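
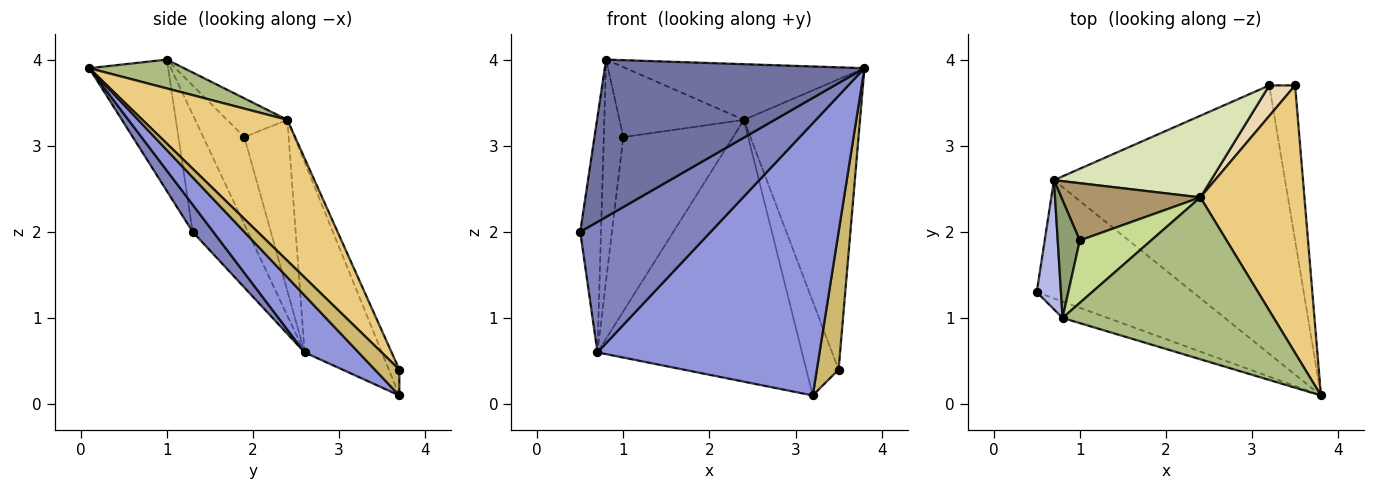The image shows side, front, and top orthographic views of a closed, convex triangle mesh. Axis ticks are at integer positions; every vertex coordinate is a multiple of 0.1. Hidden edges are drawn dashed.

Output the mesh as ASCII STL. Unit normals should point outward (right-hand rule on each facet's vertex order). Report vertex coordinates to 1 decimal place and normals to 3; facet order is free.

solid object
 facet normal -0.289 -0.952 -0.099
  outer loop
   vertex 0.8 1.0 4.0
   vertex 0.5 1.3 2.0
   vertex 3.8 0.1 3.9
  endloop
 endfacet
 facet normal 0.116 -0.736 -0.667
  outer loop
   vertex 0.7 2.6 0.6
   vertex 3.8 0.1 3.9
   vertex 0.5 1.3 2.0
  endloop
 endfacet
 facet normal 0.170 -0.702 -0.692
  outer loop
   vertex 0.7 2.6 0.6
   vertex 3.2 3.7 0.1
   vertex 3.8 0.1 3.9
  endloop
 endfacet
 facet normal -0.919 0.346 0.190
  outer loop
   vertex 0.7 2.6 0.6
   vertex 0.5 1.3 2.0
   vertex 0.8 1.0 4.0
  endloop
 endfacet
 facet normal -0.880 0.418 0.223
  outer loop
   vertex 0.7 2.6 0.6
   vertex 0.8 1.0 4.0
   vertex 1.0 1.9 3.1
  endloop
 endfacet
 facet normal 0.128 0.323 0.938
  outer loop
   vertex 2.4 2.4 3.3
   vertex 0.8 1.0 4.0
   vertex 3.8 0.1 3.9
  endloop
 endfacet
 facet normal -0.340 0.702 0.626
  outer loop
   vertex 2.4 2.4 3.3
   vertex 1.0 1.9 3.1
   vertex 0.8 1.0 4.0
  endloop
 endfacet
 facet normal -0.339 0.898 0.280
  outer loop
   vertex 2.4 2.4 3.3
   vertex 3.2 3.7 0.1
   vertex 0.7 2.6 0.6
  endloop
 endfacet
 facet normal -0.358 0.887 0.291
  outer loop
   vertex 2.4 2.4 3.3
   vertex 0.7 2.6 0.6
   vertex 1.0 1.9 3.1
  endloop
 endfacet
 facet normal 0.599 -0.532 -0.599
  outer loop
   vertex 3.5 3.7 0.4
   vertex 3.8 0.1 3.9
   vertex 3.2 3.7 0.1
  endloop
 endfacet
 facet normal 0.676 0.542 0.499
  outer loop
   vertex 3.5 3.7 0.4
   vertex 2.4 2.4 3.3
   vertex 3.8 0.1 3.9
  endloop
 endfacet
 facet normal -0.295 0.909 0.295
  outer loop
   vertex 3.5 3.7 0.4
   vertex 3.2 3.7 0.1
   vertex 2.4 2.4 3.3
  endloop
 endfacet
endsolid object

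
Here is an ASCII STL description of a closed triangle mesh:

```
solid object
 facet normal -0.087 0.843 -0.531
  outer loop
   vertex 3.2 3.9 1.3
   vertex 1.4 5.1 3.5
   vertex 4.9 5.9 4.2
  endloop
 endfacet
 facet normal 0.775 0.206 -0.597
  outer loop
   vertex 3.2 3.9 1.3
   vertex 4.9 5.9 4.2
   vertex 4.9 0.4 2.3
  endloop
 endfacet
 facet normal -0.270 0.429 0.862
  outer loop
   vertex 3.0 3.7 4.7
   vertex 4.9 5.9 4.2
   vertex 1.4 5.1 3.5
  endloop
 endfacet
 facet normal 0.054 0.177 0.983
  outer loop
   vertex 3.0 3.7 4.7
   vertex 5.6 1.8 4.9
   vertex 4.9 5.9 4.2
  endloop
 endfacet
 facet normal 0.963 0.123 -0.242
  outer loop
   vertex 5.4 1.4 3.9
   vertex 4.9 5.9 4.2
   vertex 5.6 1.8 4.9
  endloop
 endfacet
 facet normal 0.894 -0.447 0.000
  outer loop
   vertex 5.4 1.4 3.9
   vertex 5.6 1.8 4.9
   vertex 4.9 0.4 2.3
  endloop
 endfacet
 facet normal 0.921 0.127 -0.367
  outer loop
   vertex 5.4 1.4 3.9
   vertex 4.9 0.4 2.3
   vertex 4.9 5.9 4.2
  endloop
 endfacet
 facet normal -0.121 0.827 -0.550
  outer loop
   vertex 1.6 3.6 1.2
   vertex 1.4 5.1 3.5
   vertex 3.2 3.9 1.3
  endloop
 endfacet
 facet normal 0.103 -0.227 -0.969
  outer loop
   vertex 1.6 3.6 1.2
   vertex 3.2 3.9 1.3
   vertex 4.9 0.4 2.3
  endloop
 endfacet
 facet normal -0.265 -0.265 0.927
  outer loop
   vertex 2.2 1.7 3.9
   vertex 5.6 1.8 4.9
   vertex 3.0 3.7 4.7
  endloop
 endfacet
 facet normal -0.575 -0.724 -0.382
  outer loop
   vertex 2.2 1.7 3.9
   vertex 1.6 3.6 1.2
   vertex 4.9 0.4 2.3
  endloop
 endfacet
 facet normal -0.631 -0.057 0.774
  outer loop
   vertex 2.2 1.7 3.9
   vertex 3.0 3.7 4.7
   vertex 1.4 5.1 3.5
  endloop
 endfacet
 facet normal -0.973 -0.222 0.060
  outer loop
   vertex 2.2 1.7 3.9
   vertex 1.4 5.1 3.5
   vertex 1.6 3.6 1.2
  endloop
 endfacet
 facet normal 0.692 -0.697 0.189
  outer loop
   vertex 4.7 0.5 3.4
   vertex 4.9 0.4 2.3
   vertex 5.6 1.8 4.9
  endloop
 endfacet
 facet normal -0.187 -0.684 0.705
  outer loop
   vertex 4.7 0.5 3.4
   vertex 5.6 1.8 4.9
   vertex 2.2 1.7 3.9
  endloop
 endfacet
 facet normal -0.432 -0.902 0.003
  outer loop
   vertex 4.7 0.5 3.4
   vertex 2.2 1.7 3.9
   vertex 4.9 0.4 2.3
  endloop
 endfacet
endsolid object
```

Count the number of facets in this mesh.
16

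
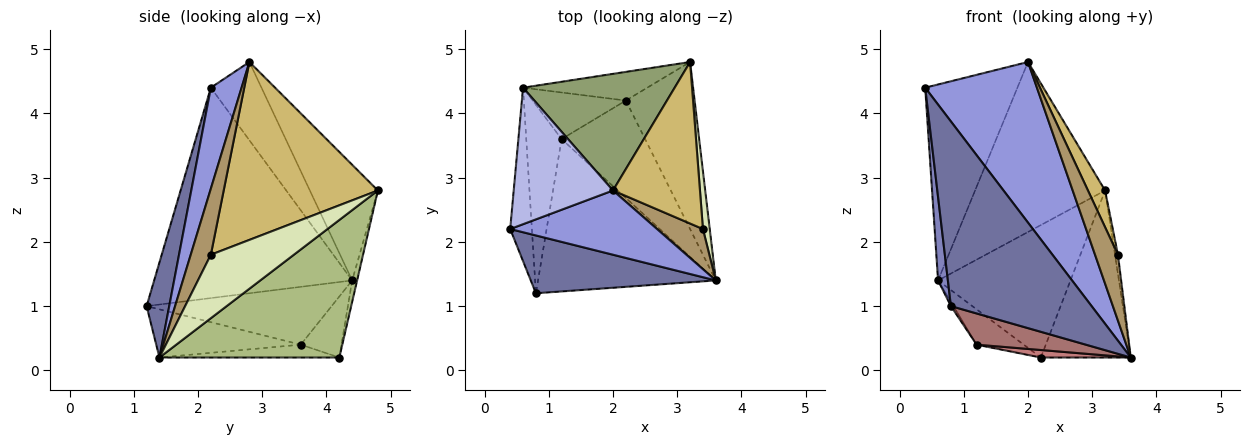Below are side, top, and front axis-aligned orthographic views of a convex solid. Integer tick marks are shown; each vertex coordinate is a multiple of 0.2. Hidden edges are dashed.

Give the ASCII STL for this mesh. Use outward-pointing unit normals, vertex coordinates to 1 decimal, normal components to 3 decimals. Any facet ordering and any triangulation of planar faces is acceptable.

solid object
 facet normal 0.152 -0.943 0.295
  outer loop
   vertex 0.8 1.2 1.0
   vertex 3.6 1.4 0.2
   vertex 0.4 2.2 4.4
  endloop
 endfacet
 facet normal -0.994 -0.049 -0.102
  outer loop
   vertex 0.6 4.4 1.4
   vertex 0.8 1.2 1.0
   vertex 0.4 2.2 4.4
  endloop
 endfacet
 facet normal 0.247 -0.900 0.360
  outer loop
   vertex 2.0 2.8 4.8
   vertex 0.4 2.2 4.4
   vertex 3.6 1.4 0.2
  endloop
 endfacet
 facet normal -0.411 0.748 0.521
  outer loop
   vertex 2.0 2.8 4.8
   vertex 0.6 4.4 1.4
   vertex 0.4 2.2 4.4
  endloop
 endfacet
 facet normal -0.396 0.757 0.519
  outer loop
   vertex 2.0 2.8 4.8
   vertex 3.2 4.8 2.8
   vertex 0.6 4.4 1.4
  endloop
 endfacet
 facet normal 0.816 0.408 -0.408
  outer loop
   vertex 2.2 4.2 0.2
   vertex 3.2 4.8 2.8
   vertex 3.6 1.4 0.2
  endloop
 endfacet
 facet normal -0.036 0.977 -0.211
  outer loop
   vertex 2.2 4.2 0.2
   vertex 0.6 4.4 1.4
   vertex 3.2 4.8 2.8
  endloop
 endfacet
 facet normal 0.994 0.035 0.106
  outer loop
   vertex 3.4 2.2 1.8
   vertex 3.6 1.4 0.2
   vertex 3.2 4.8 2.8
  endloop
 endfacet
 facet normal 0.600 -0.683 0.417
  outer loop
   vertex 3.4 2.2 1.8
   vertex 2.0 2.8 4.8
   vertex 3.6 1.4 0.2
  endloop
 endfacet
 facet normal 0.894 -0.099 0.437
  outer loop
   vertex 3.4 2.2 1.8
   vertex 3.2 4.8 2.8
   vertex 2.0 2.8 4.8
  endloop
 endfacet
 facet normal -0.853 0.012 -0.521
  outer loop
   vertex 1.2 3.6 0.4
   vertex 0.8 1.2 1.0
   vertex 0.6 4.4 1.4
  endloop
 endfacet
 facet normal -0.463 0.536 -0.706
  outer loop
   vertex 1.2 3.6 0.4
   vertex 0.6 4.4 1.4
   vertex 2.2 4.2 0.2
  endloop
 endfacet
 facet normal -0.257 -0.194 -0.947
  outer loop
   vertex 1.2 3.6 0.4
   vertex 3.6 1.4 0.2
   vertex 0.8 1.2 1.0
  endloop
 endfacet
 facet normal -0.152 -0.076 -0.986
  outer loop
   vertex 1.2 3.6 0.4
   vertex 2.2 4.2 0.2
   vertex 3.6 1.4 0.2
  endloop
 endfacet
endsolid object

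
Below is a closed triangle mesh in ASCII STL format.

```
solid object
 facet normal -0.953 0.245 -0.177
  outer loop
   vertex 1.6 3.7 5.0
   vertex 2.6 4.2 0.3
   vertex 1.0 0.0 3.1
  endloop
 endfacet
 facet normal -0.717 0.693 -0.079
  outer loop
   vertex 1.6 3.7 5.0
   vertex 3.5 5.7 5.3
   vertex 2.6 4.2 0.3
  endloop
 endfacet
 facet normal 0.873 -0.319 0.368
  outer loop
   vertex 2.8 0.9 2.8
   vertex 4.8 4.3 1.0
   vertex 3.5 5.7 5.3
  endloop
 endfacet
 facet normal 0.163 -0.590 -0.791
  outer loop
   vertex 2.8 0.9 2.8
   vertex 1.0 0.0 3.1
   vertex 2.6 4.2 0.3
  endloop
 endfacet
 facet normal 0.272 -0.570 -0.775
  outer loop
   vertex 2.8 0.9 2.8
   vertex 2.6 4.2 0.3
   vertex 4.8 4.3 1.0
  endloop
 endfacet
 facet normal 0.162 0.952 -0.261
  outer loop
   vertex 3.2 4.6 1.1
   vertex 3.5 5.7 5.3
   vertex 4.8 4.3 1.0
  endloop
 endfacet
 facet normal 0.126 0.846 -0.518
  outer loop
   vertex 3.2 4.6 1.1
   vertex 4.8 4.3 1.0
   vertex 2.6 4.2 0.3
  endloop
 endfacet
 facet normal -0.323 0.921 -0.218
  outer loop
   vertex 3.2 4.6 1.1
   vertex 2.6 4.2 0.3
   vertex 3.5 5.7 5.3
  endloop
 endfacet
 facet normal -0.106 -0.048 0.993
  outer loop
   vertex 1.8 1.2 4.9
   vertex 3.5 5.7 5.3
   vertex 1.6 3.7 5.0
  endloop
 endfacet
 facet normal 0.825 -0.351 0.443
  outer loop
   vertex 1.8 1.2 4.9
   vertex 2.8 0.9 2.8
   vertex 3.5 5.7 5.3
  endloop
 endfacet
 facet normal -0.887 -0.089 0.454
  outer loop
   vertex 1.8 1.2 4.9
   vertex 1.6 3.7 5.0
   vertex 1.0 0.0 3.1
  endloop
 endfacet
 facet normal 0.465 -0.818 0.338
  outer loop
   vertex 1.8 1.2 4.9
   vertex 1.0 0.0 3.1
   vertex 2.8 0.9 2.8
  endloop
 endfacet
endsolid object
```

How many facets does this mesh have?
12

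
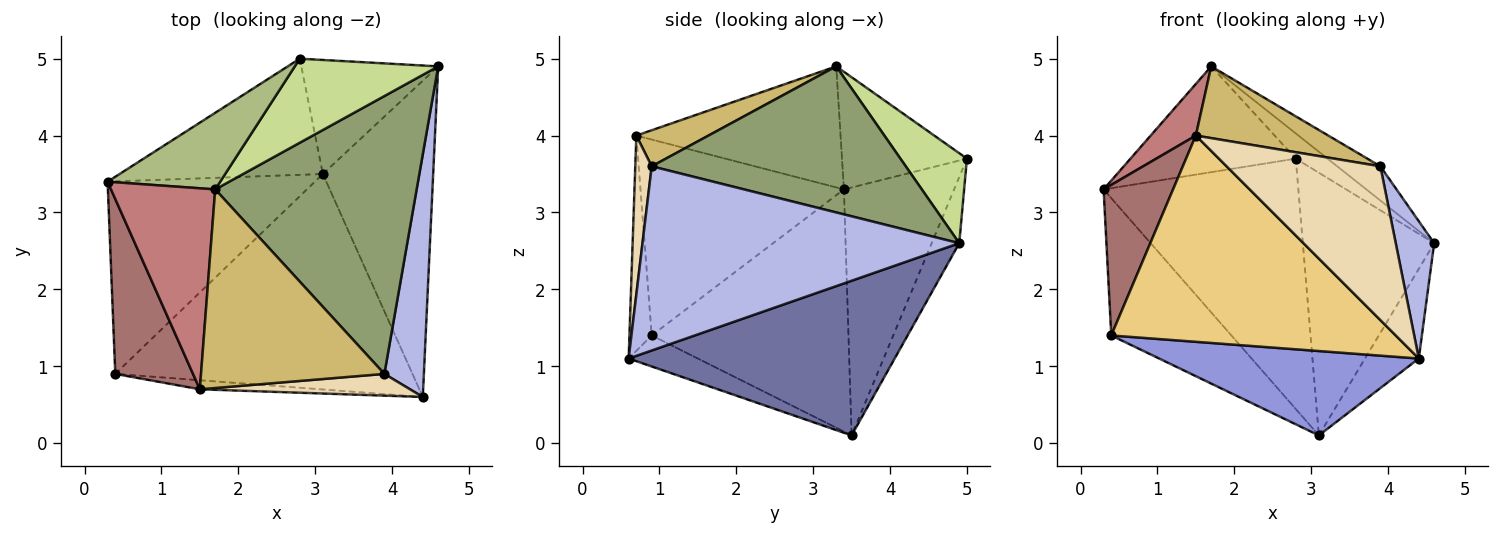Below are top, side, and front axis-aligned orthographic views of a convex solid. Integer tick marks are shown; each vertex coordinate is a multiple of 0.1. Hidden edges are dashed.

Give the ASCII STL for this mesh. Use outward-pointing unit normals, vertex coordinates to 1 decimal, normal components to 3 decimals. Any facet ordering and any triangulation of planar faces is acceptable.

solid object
 facet normal 0.803 0.163 -0.573
  outer loop
   vertex 3.1 3.5 0.1
   vertex 4.6 4.9 2.6
   vertex 4.4 0.6 1.1
  endloop
 endfacet
 facet normal -0.689 0.421 -0.590
  outer loop
   vertex 0.4 0.9 1.4
   vertex 0.3 3.4 3.3
   vertex 3.1 3.5 0.1
  endloop
 endfacet
 facet normal -0.097 -0.363 -0.927
  outer loop
   vertex 0.4 0.9 1.4
   vertex 3.1 3.5 0.1
   vertex 4.4 0.6 1.1
  endloop
 endfacet
 facet normal 0.971 -0.118 0.208
  outer loop
   vertex 3.9 0.9 3.6
   vertex 4.4 0.6 1.1
   vertex 4.6 4.9 2.6
  endloop
 endfacet
 facet normal 0.584 0.099 0.806
  outer loop
   vertex 1.7 3.3 4.9
   vertex 3.9 0.9 3.6
   vertex 4.6 4.9 2.6
  endloop
 endfacet
 facet normal -0.522 0.691 0.500
  outer loop
   vertex 2.8 5.0 3.7
   vertex 0.3 3.4 3.3
   vertex 1.7 3.3 4.9
  endloop
 endfacet
 facet normal 0.515 0.246 0.821
  outer loop
   vertex 2.8 5.0 3.7
   vertex 1.7 3.3 4.9
   vertex 4.6 4.9 2.6
  endloop
 endfacet
 facet normal -0.457 0.807 -0.374
  outer loop
   vertex 2.8 5.0 3.7
   vertex 3.1 3.5 0.1
   vertex 0.3 3.4 3.3
  endloop
 endfacet
 facet normal -0.189 0.901 -0.391
  outer loop
   vertex 2.8 5.0 3.7
   vertex 4.6 4.9 2.6
   vertex 3.1 3.5 0.1
  endloop
 endfacet
 facet normal 0.182 -0.334 0.925
  outer loop
   vertex 1.5 0.7 4.0
   vertex 3.9 0.9 3.6
   vertex 1.7 3.3 4.9
  endloop
 endfacet
 facet normal -0.078 -0.996 -0.044
  outer loop
   vertex 1.5 0.7 4.0
   vertex 0.4 0.9 1.4
   vertex 4.4 0.6 1.1
  endloop
 endfacet
 facet normal 0.105 -0.985 0.139
  outer loop
   vertex 1.5 0.7 4.0
   vertex 4.4 0.6 1.1
   vertex 3.9 0.9 3.6
  endloop
 endfacet
 facet normal -0.886 -0.303 0.352
  outer loop
   vertex 1.5 0.7 4.0
   vertex 0.3 3.4 3.3
   vertex 0.4 0.9 1.4
  endloop
 endfacet
 facet normal -0.747 -0.165 0.644
  outer loop
   vertex 1.5 0.7 4.0
   vertex 1.7 3.3 4.9
   vertex 0.3 3.4 3.3
  endloop
 endfacet
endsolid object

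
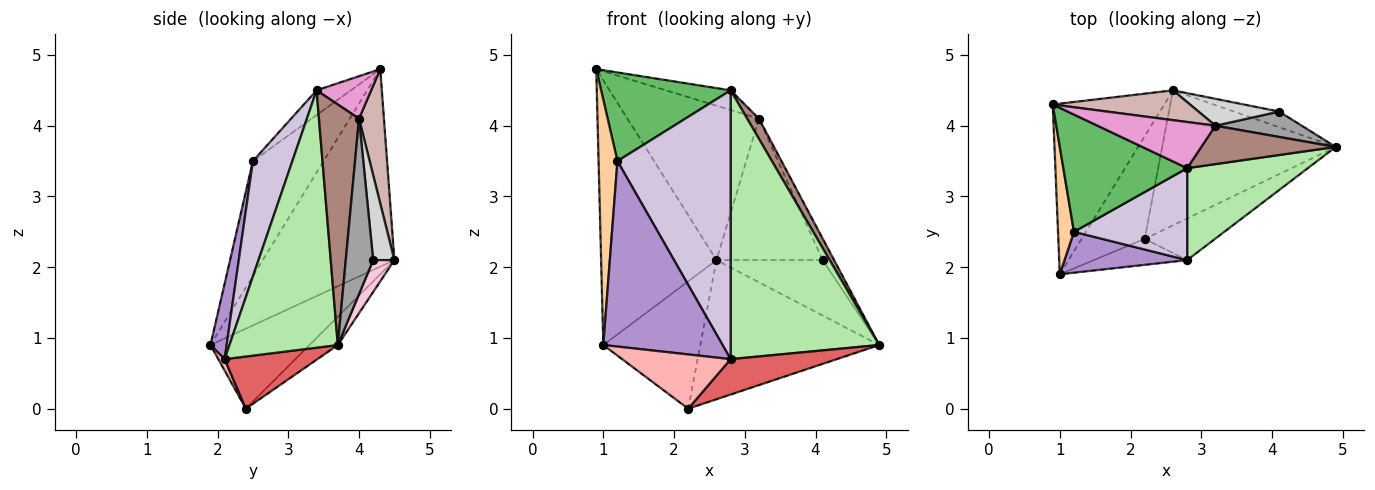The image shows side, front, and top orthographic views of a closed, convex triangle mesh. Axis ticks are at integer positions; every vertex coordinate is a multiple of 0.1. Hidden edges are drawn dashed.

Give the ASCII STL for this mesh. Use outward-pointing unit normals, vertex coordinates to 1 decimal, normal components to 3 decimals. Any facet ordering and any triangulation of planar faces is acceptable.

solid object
 facet normal -0.692 0.606 -0.391
  outer loop
   vertex 2.6 4.5 2.1
   vertex 1.0 1.9 0.9
   vertex 0.9 4.3 4.8
  endloop
 endfacet
 facet normal -0.113 0.713 -0.692
  outer loop
   vertex 2.2 2.4 0.0
   vertex 2.6 4.5 2.1
   vertex 4.9 3.7 0.9
  endloop
 endfacet
 facet normal -0.622 0.610 -0.491
  outer loop
   vertex 2.2 2.4 0.0
   vertex 1.0 1.9 0.9
   vertex 2.6 4.5 2.1
  endloop
 endfacet
 facet normal -0.958 -0.255 0.133
  outer loop
   vertex 1.2 2.5 3.5
   vertex 0.9 4.3 4.8
   vertex 1.0 1.9 0.9
  endloop
 endfacet
 facet normal -0.158 -0.595 0.788
  outer loop
   vertex 1.2 2.5 3.5
   vertex 2.8 3.4 4.5
   vertex 0.9 4.3 4.8
  endloop
 endfacet
 facet normal 0.568 -0.779 0.266
  outer loop
   vertex 2.8 2.1 0.7
   vertex 4.9 3.7 0.9
   vertex 2.8 3.4 4.5
  endloop
 endfacet
 facet normal 0.492 -0.563 -0.663
  outer loop
   vertex 2.8 2.1 0.7
   vertex 2.2 2.4 0.0
   vertex 4.9 3.7 0.9
  endloop
 endfacet
 facet normal 0.052 -0.901 -0.431
  outer loop
   vertex 2.8 2.1 0.7
   vertex 1.0 1.9 0.9
   vertex 2.2 2.4 0.0
  endloop
 endfacet
 facet normal 0.131 -0.968 0.213
  outer loop
   vertex 2.8 2.1 0.7
   vertex 1.2 2.5 3.5
   vertex 1.0 1.9 0.9
  endloop
 endfacet
 facet normal 0.313 -0.899 0.307
  outer loop
   vertex 2.8 2.1 0.7
   vertex 2.8 3.4 4.5
   vertex 1.2 2.5 3.5
  endloop
 endfacet
 facet normal 0.846 -0.249 0.472
  outer loop
   vertex 3.2 4.0 4.1
   vertex 2.8 3.4 4.5
   vertex 4.9 3.7 0.9
  endloop
 endfacet
 facet normal 0.183 0.965 0.187
  outer loop
   vertex 3.2 4.0 4.1
   vertex 2.6 4.5 2.1
   vertex 0.9 4.3 4.8
  endloop
 endfacet
 facet normal 0.314 0.373 0.873
  outer loop
   vertex 3.2 4.0 4.1
   vertex 0.9 4.3 4.8
   vertex 2.8 3.4 4.5
  endloop
 endfacet
 facet normal 0.189 0.945 -0.268
  outer loop
   vertex 4.1 4.2 2.1
   vertex 4.9 3.7 0.9
   vertex 2.6 4.5 2.1
  endloop
 endfacet
 facet normal 0.840 0.352 0.413
  outer loop
   vertex 4.1 4.2 2.1
   vertex 3.2 4.0 4.1
   vertex 4.9 3.7 0.9
  endloop
 endfacet
 facet normal 0.193 0.964 0.183
  outer loop
   vertex 4.1 4.2 2.1
   vertex 2.6 4.5 2.1
   vertex 3.2 4.0 4.1
  endloop
 endfacet
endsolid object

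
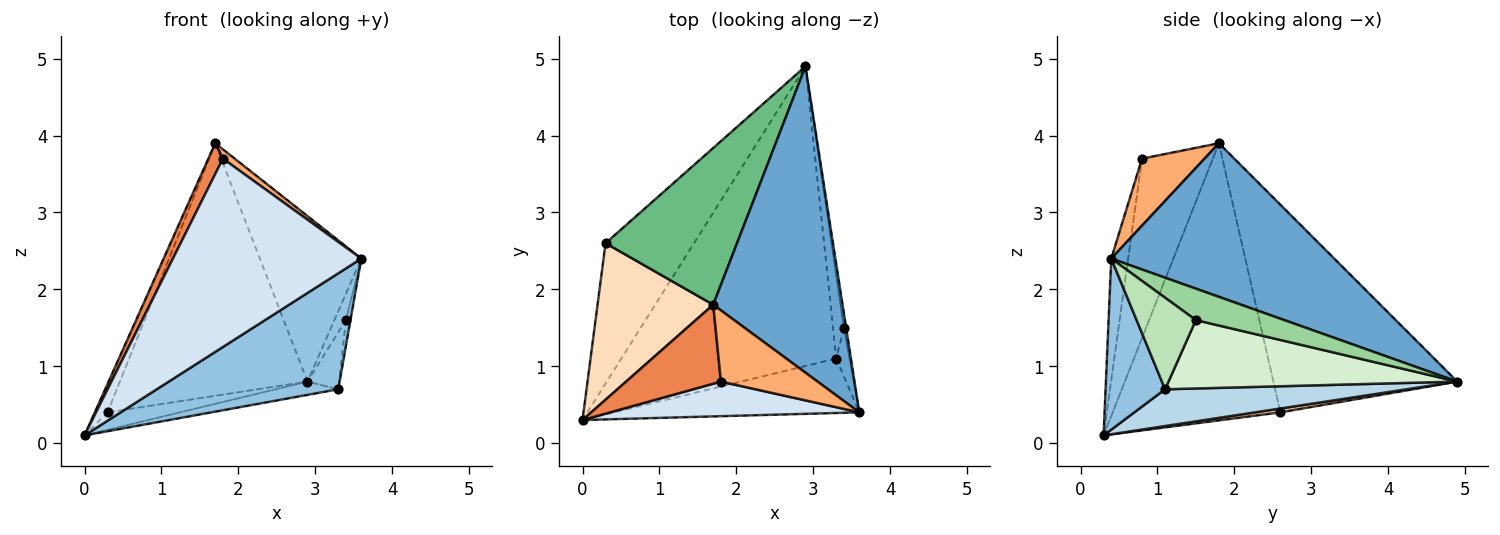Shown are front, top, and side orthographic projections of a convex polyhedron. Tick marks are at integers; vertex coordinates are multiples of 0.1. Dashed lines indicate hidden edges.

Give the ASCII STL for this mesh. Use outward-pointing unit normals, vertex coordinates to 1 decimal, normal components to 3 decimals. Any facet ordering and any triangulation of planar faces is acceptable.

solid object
 facet normal 0.722 0.329 0.608
  outer loop
   vertex 1.7 1.8 3.9
   vertex 3.6 0.4 2.4
   vertex 2.9 4.9 0.8
  endloop
 endfacet
 facet normal 0.284 -0.868 -0.408
  outer loop
   vertex 3.3 1.1 0.7
   vertex 3.6 0.4 2.4
   vertex 0.0 0.3 0.1
  endloop
 endfacet
 facet normal 0.168 0.044 -0.985
  outer loop
   vertex 3.3 1.1 0.7
   vertex 0.0 0.3 0.1
   vertex 2.9 4.9 0.8
  endloop
 endfacet
 facet normal -0.088 -0.980 0.180
  outer loop
   vertex 1.8 0.8 3.7
   vertex 0.0 0.3 0.1
   vertex 3.6 0.4 2.4
  endloop
 endfacet
 facet normal -0.870 -0.179 0.460
  outer loop
   vertex 1.8 0.8 3.7
   vertex 1.7 1.8 3.9
   vertex 0.0 0.3 0.1
  endloop
 endfacet
 facet normal 0.566 -0.107 0.817
  outer loop
   vertex 1.8 0.8 3.7
   vertex 3.6 0.4 2.4
   vertex 1.7 1.8 3.9
  endloop
 endfacet
 facet normal 0.043 0.124 -0.991
  outer loop
   vertex 0.3 2.6 0.4
   vertex 2.9 4.9 0.8
   vertex 0.0 0.3 0.1
  endloop
 endfacet
 facet normal -0.921 0.070 0.384
  outer loop
   vertex 0.3 2.6 0.4
   vertex 0.0 0.3 0.1
   vertex 1.7 1.8 3.9
  endloop
 endfacet
 facet normal -0.640 0.653 0.405
  outer loop
   vertex 0.3 2.6 0.4
   vertex 1.7 1.8 3.9
   vertex 2.9 4.9 0.8
  endloop
 endfacet
 facet normal 0.989 0.129 -0.070
  outer loop
   vertex 3.4 1.5 1.6
   vertex 2.9 4.9 0.8
   vertex 3.6 0.4 2.4
  endloop
 endfacet
 facet normal 0.987 0.075 -0.143
  outer loop
   vertex 3.4 1.5 1.6
   vertex 3.6 0.4 2.4
   vertex 3.3 1.1 0.7
  endloop
 endfacet
 facet normal 0.982 0.107 -0.157
  outer loop
   vertex 3.4 1.5 1.6
   vertex 3.3 1.1 0.7
   vertex 2.9 4.9 0.8
  endloop
 endfacet
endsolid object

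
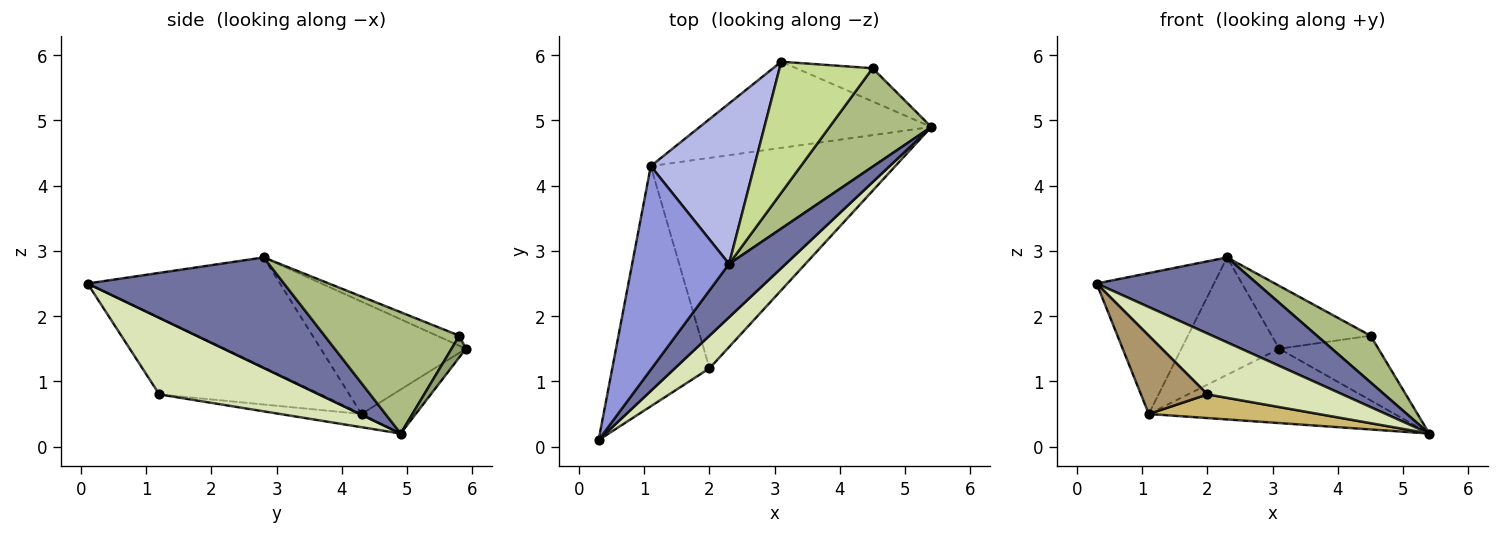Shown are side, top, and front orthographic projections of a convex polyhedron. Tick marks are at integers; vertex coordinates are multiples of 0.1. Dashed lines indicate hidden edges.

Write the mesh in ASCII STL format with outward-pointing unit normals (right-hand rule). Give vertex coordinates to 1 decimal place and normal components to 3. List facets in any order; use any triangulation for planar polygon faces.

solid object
 facet normal 0.720 -0.588 0.369
  outer loop
   vertex 2.3 2.8 2.9
   vertex 0.3 0.1 2.5
   vertex 5.4 4.9 0.2
  endloop
 endfacet
 facet normal -0.143 0.647 -0.749
  outer loop
   vertex 1.1 4.3 0.5
   vertex 3.1 5.9 1.5
   vertex 5.4 4.9 0.2
  endloop
 endfacet
 facet normal -0.682 0.416 0.601
  outer loop
   vertex 1.1 4.3 0.5
   vertex 0.3 0.1 2.5
   vertex 2.3 2.8 2.9
  endloop
 endfacet
 facet normal -0.659 0.444 0.607
  outer loop
   vertex 1.1 4.3 0.5
   vertex 2.3 2.8 2.9
   vertex 3.1 5.9 1.5
  endloop
 endfacet
 facet normal 0.128 0.882 -0.453
  outer loop
   vertex 4.5 5.8 1.7
   vertex 5.4 4.9 0.2
   vertex 3.1 5.9 1.5
  endloop
 endfacet
 facet normal 0.733 -0.292 0.615
  outer loop
   vertex 4.5 5.8 1.7
   vertex 2.3 2.8 2.9
   vertex 5.4 4.9 0.2
  endloop
 endfacet
 facet normal -0.097 0.430 0.897
  outer loop
   vertex 4.5 5.8 1.7
   vertex 3.1 5.9 1.5
   vertex 2.3 2.8 2.9
  endloop
 endfacet
 facet normal 0.722 -0.610 0.327
  outer loop
   vertex 2.0 1.2 0.8
   vertex 5.4 4.9 0.2
   vertex 0.3 0.1 2.5
  endloop
 endfacet
 facet normal -0.600 -0.248 -0.761
  outer loop
   vertex 2.0 1.2 0.8
   vertex 0.3 0.1 2.5
   vertex 1.1 4.3 0.5
  endloop
 endfacet
 facet normal -0.054 -0.112 -0.992
  outer loop
   vertex 2.0 1.2 0.8
   vertex 1.1 4.3 0.5
   vertex 5.4 4.9 0.2
  endloop
 endfacet
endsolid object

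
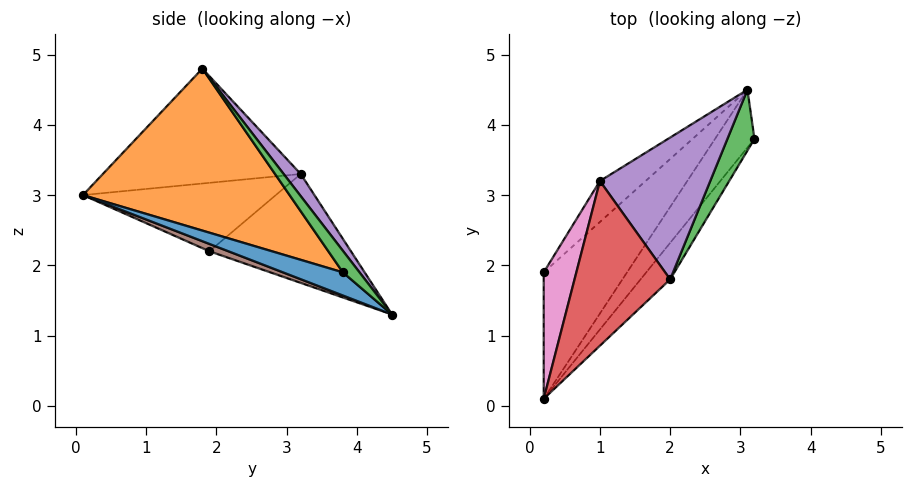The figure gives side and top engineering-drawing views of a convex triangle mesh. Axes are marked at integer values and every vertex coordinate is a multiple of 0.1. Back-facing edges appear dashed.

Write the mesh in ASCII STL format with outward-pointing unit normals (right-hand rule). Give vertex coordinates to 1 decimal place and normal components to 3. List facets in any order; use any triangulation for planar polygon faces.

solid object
 facet normal 0.421 -0.555 -0.717
  outer loop
   vertex 3.1 4.5 1.3
   vertex 3.2 3.8 1.9
   vertex 0.2 0.1 3.0
  endloop
 endfacet
 facet normal 0.749 -0.648 -0.137
  outer loop
   vertex 2.0 1.8 4.8
   vertex 0.2 0.1 3.0
   vertex 3.2 3.8 1.9
  endloop
 endfacet
 facet normal 0.497 0.605 0.623
  outer loop
   vertex 2.0 1.8 4.8
   vertex 3.2 3.8 1.9
   vertex 3.1 4.5 1.3
  endloop
 endfacet
 facet normal -0.762 0.135 0.634
  outer loop
   vertex 1.0 3.2 3.3
   vertex 0.2 0.1 3.0
   vertex 2.0 1.8 4.8
  endloop
 endfacet
 facet normal 0.126 0.766 0.631
  outer loop
   vertex 1.0 3.2 3.3
   vertex 2.0 1.8 4.8
   vertex 3.1 4.5 1.3
  endloop
 endfacet
 facet normal 0.080 -0.405 -0.911
  outer loop
   vertex 0.2 1.9 2.2
   vertex 3.1 4.5 1.3
   vertex 0.2 0.1 3.0
  endloop
 endfacet
 facet normal -0.887 0.188 0.423
  outer loop
   vertex 0.2 1.9 2.2
   vertex 0.2 0.1 3.0
   vertex 1.0 3.2 3.3
  endloop
 endfacet
 facet normal -0.687 0.667 -0.288
  outer loop
   vertex 0.2 1.9 2.2
   vertex 1.0 3.2 3.3
   vertex 3.1 4.5 1.3
  endloop
 endfacet
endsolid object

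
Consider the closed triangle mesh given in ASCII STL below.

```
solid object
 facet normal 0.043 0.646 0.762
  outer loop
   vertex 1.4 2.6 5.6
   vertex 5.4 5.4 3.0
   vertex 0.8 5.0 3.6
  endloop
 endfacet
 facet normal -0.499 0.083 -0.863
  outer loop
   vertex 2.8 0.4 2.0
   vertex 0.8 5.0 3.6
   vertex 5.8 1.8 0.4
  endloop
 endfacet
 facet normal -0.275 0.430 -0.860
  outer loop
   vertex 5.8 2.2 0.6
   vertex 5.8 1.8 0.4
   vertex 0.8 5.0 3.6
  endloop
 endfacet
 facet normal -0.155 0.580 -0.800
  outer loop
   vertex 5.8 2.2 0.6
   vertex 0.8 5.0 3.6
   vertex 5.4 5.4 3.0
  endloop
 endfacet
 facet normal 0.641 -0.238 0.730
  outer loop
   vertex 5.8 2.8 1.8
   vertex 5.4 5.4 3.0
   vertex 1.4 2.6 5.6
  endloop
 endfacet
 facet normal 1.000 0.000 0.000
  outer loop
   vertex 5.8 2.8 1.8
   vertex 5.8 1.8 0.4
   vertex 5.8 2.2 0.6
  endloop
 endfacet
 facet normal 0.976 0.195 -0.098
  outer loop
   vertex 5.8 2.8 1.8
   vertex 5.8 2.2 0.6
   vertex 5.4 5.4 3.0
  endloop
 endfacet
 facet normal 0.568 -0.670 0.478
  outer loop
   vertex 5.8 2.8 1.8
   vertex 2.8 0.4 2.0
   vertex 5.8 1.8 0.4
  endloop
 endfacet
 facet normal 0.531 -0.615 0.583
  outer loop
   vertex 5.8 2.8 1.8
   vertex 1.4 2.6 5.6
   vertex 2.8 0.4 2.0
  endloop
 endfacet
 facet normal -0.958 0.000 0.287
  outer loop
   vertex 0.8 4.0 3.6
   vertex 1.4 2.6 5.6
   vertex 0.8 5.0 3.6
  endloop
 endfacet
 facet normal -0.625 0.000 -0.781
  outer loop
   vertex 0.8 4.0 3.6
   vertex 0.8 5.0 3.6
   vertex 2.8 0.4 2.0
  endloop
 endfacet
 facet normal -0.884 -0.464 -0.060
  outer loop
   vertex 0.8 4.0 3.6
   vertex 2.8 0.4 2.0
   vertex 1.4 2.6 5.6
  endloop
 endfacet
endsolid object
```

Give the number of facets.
12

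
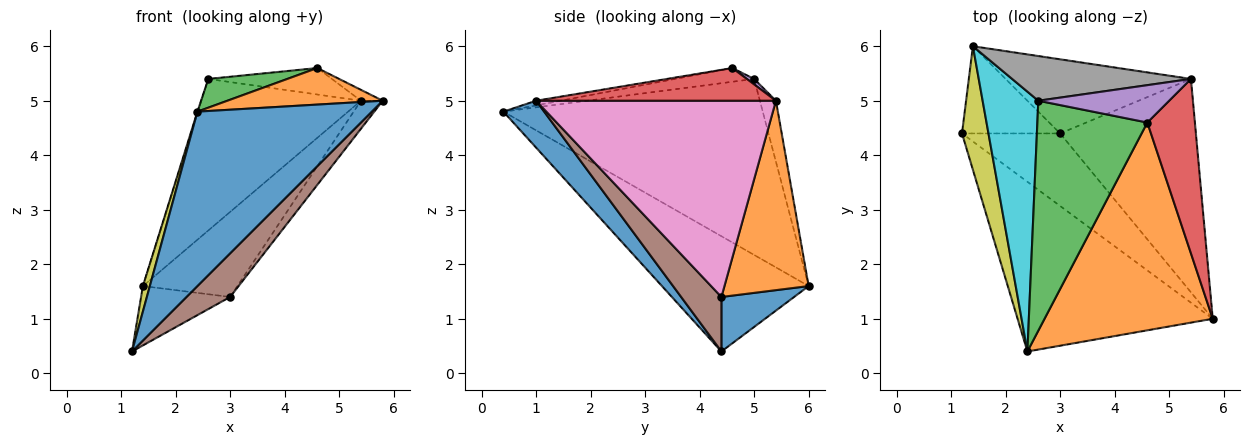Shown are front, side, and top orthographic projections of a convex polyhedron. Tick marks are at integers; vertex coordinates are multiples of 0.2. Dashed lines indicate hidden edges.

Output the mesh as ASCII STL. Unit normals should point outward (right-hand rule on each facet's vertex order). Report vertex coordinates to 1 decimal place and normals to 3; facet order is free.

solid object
 facet normal 0.165 -0.707 -0.688
  outer loop
   vertex 2.4 0.4 4.8
   vertex 1.2 4.4 0.4
   vertex 5.8 1.0 5.0
  endloop
 endfacet
 facet normal -0.027 -0.173 0.985
  outer loop
   vertex 4.6 4.6 5.6
   vertex 2.4 0.4 4.8
   vertex 5.8 1.0 5.0
  endloop
 endfacet
 facet normal -0.123 -0.123 0.985
  outer loop
   vertex 2.6 5.0 5.4
   vertex 2.4 0.4 4.8
   vertex 4.6 4.6 5.6
  endloop
 endfacet
 facet normal 0.566 0.051 0.823
  outer loop
   vertex 5.4 5.4 5.0
   vertex 4.6 4.6 5.6
   vertex 5.8 1.0 5.0
  endloop
 endfacet
 facet normal 0.034 0.578 0.816
  outer loop
   vertex 5.4 5.4 5.0
   vertex 2.6 5.0 5.4
   vertex 4.6 4.6 5.6
  endloop
 endfacet
 facet normal 0.430 -0.465 -0.774
  outer loop
   vertex 3.0 4.4 1.4
   vertex 5.8 1.0 5.0
   vertex 1.2 4.4 0.4
  endloop
 endfacet
 facet normal 0.820 0.075 -0.567
  outer loop
   vertex 3.0 4.4 1.4
   vertex 5.4 5.4 5.0
   vertex 5.8 1.0 5.0
  endloop
 endfacet
 facet normal -0.096 0.955 0.282
  outer loop
   vertex 1.4 6.0 1.6
   vertex 2.6 5.0 5.4
   vertex 5.4 5.4 5.0
  endloop
 endfacet
 facet normal -0.974 -0.046 0.224
  outer loop
   vertex 1.4 6.0 1.6
   vertex 1.2 4.4 0.4
   vertex 2.4 0.4 4.8
  endloop
 endfacet
 facet normal -0.953 0.002 0.302
  outer loop
   vertex 1.4 6.0 1.6
   vertex 2.4 0.4 4.8
   vertex 2.6 5.0 5.4
  endloop
 endfacet
 facet normal 0.417 0.511 -0.751
  outer loop
   vertex 1.4 6.0 1.6
   vertex 3.0 4.4 1.4
   vertex 1.2 4.4 0.4
  endloop
 endfacet
 facet normal 0.558 0.626 -0.546
  outer loop
   vertex 1.4 6.0 1.6
   vertex 5.4 5.4 5.0
   vertex 3.0 4.4 1.4
  endloop
 endfacet
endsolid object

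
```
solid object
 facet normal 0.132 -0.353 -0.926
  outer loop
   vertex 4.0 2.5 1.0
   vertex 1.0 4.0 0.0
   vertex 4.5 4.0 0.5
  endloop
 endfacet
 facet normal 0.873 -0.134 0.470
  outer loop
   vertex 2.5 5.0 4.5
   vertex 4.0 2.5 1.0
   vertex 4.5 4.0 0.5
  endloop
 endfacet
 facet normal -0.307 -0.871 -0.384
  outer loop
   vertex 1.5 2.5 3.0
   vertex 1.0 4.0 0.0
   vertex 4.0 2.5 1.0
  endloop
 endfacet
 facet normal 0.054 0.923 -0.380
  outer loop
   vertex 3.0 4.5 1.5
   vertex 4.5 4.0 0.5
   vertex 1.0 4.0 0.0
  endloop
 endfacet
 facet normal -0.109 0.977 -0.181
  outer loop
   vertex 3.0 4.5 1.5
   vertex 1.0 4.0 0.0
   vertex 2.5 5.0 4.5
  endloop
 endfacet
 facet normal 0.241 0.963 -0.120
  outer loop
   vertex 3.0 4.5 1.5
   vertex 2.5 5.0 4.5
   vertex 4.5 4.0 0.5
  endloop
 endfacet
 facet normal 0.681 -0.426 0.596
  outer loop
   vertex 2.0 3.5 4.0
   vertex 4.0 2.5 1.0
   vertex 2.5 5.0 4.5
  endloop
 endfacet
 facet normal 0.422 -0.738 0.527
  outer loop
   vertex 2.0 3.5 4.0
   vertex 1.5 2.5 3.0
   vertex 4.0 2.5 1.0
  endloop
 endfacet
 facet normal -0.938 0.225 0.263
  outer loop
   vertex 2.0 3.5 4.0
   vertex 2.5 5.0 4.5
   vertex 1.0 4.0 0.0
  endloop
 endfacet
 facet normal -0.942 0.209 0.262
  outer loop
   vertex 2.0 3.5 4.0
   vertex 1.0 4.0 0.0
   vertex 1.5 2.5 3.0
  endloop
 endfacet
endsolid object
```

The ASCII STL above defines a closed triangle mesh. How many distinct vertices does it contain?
7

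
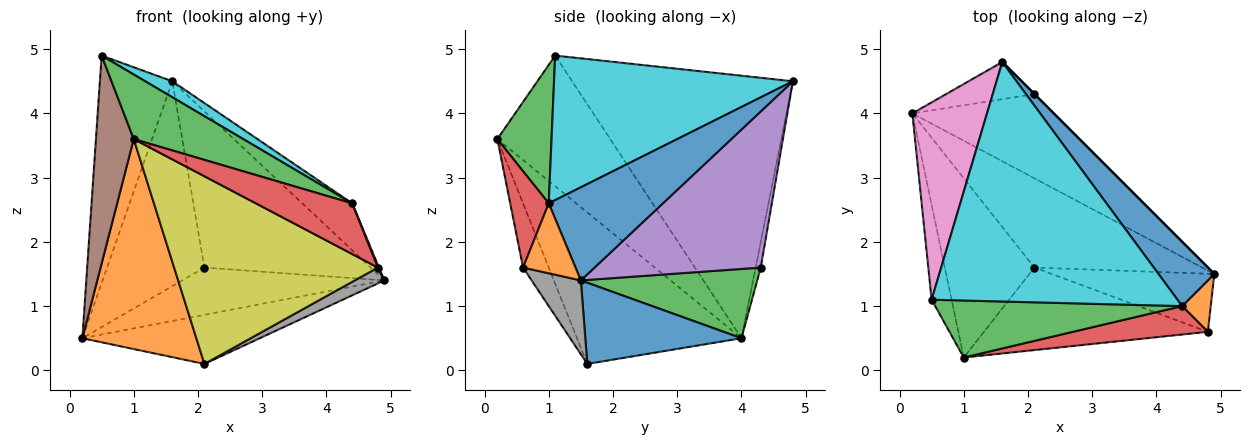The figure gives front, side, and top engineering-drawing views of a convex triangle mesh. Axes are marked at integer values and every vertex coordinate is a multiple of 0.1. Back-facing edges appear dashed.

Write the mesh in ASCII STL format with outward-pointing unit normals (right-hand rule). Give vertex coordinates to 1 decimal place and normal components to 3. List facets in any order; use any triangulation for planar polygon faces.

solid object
 facet normal 0.390 0.444 -0.807
  outer loop
   vertex 2.1 1.6 0.1
   vertex 0.2 4.0 0.5
   vertex 4.9 1.5 1.4
  endloop
 endfacet
 facet normal -0.739 -0.512 -0.437
  outer loop
   vertex 2.1 1.6 0.1
   vertex 1.0 0.2 3.6
   vertex 0.2 4.0 0.5
  endloop
 endfacet
 facet normal 0.393 0.450 -0.802
  outer loop
   vertex 2.1 4.3 1.6
   vertex 4.9 1.5 1.4
   vertex 0.2 4.0 0.5
  endloop
 endfacet
 facet normal -0.052 0.983 -0.178
  outer loop
   vertex 2.1 4.3 1.6
   vertex 0.2 4.0 0.5
   vertex 1.6 4.8 4.5
  endloop
 endfacet
 facet normal 0.707 0.707 0.000
  outer loop
   vertex 2.1 4.3 1.6
   vertex 1.6 4.8 4.5
   vertex 4.9 1.5 1.4
  endloop
 endfacet
 facet normal -0.938 -0.314 -0.143
  outer loop
   vertex 0.5 1.1 4.9
   vertex 0.2 4.0 0.5
   vertex 1.0 0.2 3.6
  endloop
 endfacet
 facet normal -0.917 0.301 0.261
  outer loop
   vertex 0.5 1.1 4.9
   vertex 1.6 4.8 4.5
   vertex 0.2 4.0 0.5
  endloop
 endfacet
 facet normal 0.402 -0.241 -0.884
  outer loop
   vertex 4.8 0.6 1.6
   vertex 2.1 1.6 0.1
   vertex 4.9 1.5 1.4
  endloop
 endfacet
 facet normal -0.115 -0.909 -0.400
  outer loop
   vertex 4.8 0.6 1.6
   vertex 1.0 0.2 3.6
   vertex 2.1 1.6 0.1
  endloop
 endfacet
 facet normal 0.506 -0.057 0.861
  outer loop
   vertex 4.4 1.0 2.6
   vertex 1.6 4.8 4.5
   vertex 0.5 1.1 4.9
  endloop
 endfacet
 facet normal 0.803 0.351 0.481
  outer loop
   vertex 4.4 1.0 2.6
   vertex 4.9 1.5 1.4
   vertex 1.6 4.8 4.5
  endloop
 endfacet
 facet normal 0.926 -0.019 0.378
  outer loop
   vertex 4.4 1.0 2.6
   vertex 4.8 0.6 1.6
   vertex 4.9 1.5 1.4
  endloop
 endfacet
 facet normal 0.348 -0.703 0.620
  outer loop
   vertex 4.4 1.0 2.6
   vertex 0.5 1.1 4.9
   vertex 1.0 0.2 3.6
  endloop
 endfacet
 facet normal 0.330 -0.824 0.461
  outer loop
   vertex 4.4 1.0 2.6
   vertex 1.0 0.2 3.6
   vertex 4.8 0.6 1.6
  endloop
 endfacet
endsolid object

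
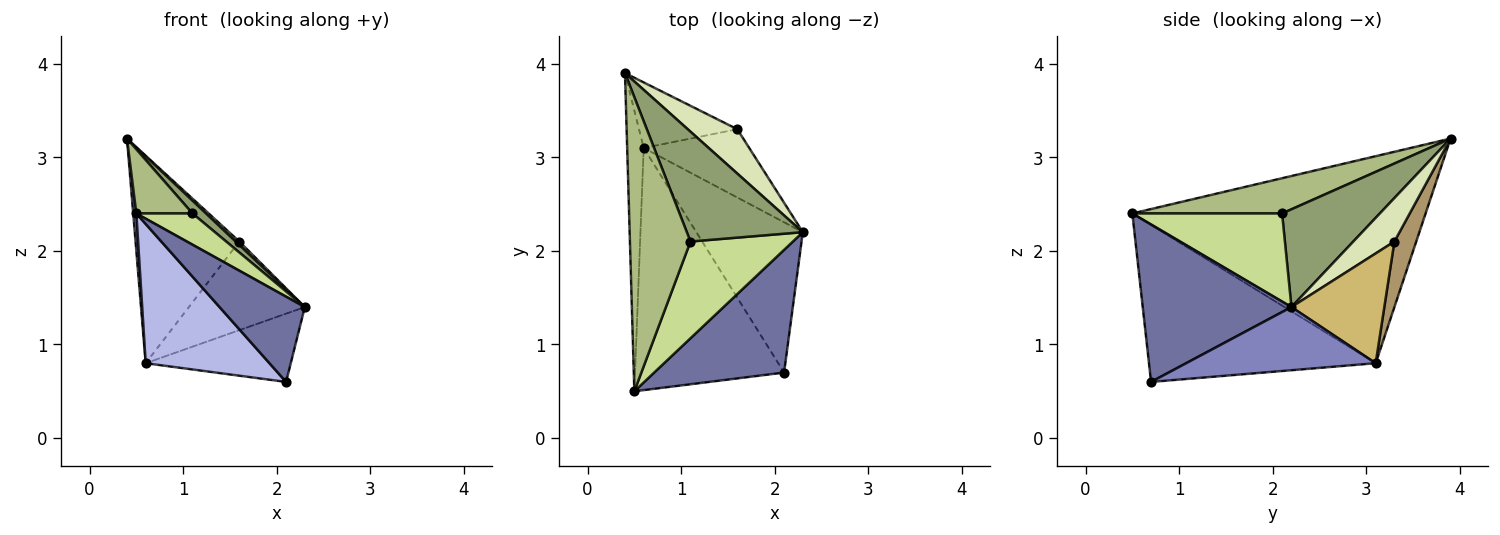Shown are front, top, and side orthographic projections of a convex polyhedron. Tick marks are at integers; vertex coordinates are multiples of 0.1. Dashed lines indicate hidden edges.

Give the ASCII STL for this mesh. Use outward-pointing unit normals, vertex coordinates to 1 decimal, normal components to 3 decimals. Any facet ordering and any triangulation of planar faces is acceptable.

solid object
 facet normal 0.705 -0.404 0.582
  outer loop
   vertex 2.1 0.7 0.6
   vertex 2.3 2.2 1.4
   vertex 0.5 0.5 2.4
  endloop
 endfacet
 facet normal 0.475 0.364 -0.801
  outer loop
   vertex 0.6 3.1 0.8
   vertex 2.3 2.2 1.4
   vertex 2.1 0.7 0.6
  endloop
 endfacet
 facet normal -0.997 -0.011 -0.080
  outer loop
   vertex 0.6 3.1 0.8
   vertex 0.5 0.5 2.4
   vertex 0.4 3.9 3.2
  endloop
 endfacet
 facet normal -0.674 -0.368 -0.640
  outer loop
   vertex 0.6 3.1 0.8
   vertex 2.1 0.7 0.6
   vertex 0.5 0.5 2.4
  endloop
 endfacet
 facet normal 0.642 -0.089 0.762
  outer loop
   vertex 1.1 2.1 2.4
   vertex 2.3 2.2 1.4
   vertex 0.4 3.9 3.2
  endloop
 endfacet
 facet normal 0.494 -0.185 0.849
  outer loop
   vertex 1.1 2.1 2.4
   vertex 0.4 3.9 3.2
   vertex 0.5 0.5 2.4
  endloop
 endfacet
 facet normal 0.633 -0.238 0.736
  outer loop
   vertex 1.1 2.1 2.4
   vertex 0.5 0.5 2.4
   vertex 2.3 2.2 1.4
  endloop
 endfacet
 facet normal 0.659 -0.058 0.750
  outer loop
   vertex 1.6 3.3 2.1
   vertex 0.4 3.9 3.2
   vertex 2.3 2.2 1.4
  endloop
 endfacet
 facet normal 0.197 0.935 -0.295
  outer loop
   vertex 1.6 3.3 2.1
   vertex 0.6 3.1 0.8
   vertex 0.4 3.9 3.2
  endloop
 endfacet
 facet normal 0.536 0.669 -0.515
  outer loop
   vertex 1.6 3.3 2.1
   vertex 2.3 2.2 1.4
   vertex 0.6 3.1 0.8
  endloop
 endfacet
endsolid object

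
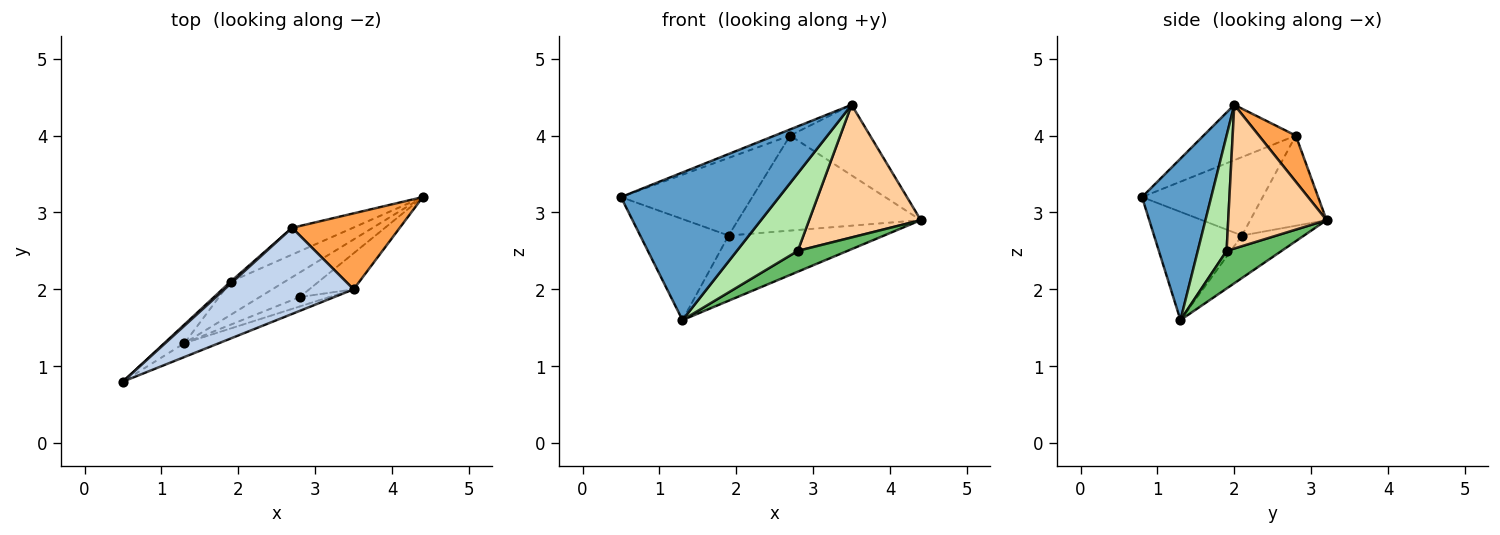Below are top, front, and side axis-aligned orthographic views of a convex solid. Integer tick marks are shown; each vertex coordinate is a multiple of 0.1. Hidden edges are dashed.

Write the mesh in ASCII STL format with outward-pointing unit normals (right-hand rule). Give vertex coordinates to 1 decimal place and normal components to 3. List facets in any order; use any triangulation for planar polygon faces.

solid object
 facet normal 0.399 -0.913 -0.086
  outer loop
   vertex 1.3 1.3 1.6
   vertex 3.5 2.0 4.4
   vertex 0.5 0.8 3.2
  endloop
 endfacet
 facet normal -0.393 0.066 0.917
  outer loop
   vertex 2.7 2.8 4.0
   vertex 0.5 0.8 3.2
   vertex 3.5 2.0 4.4
  endloop
 endfacet
 facet normal 0.300 0.649 0.699
  outer loop
   vertex 2.7 2.8 4.0
   vertex 3.5 2.0 4.4
   vertex 4.4 3.2 2.9
  endloop
 endfacet
 facet normal 0.647 -0.735 -0.200
  outer loop
   vertex 2.8 1.9 2.5
   vertex 4.4 3.2 2.9
   vertex 3.5 2.0 4.4
  endloop
 endfacet
 facet normal 0.582 -0.526 -0.620
  outer loop
   vertex 2.8 1.9 2.5
   vertex 1.3 1.3 1.6
   vertex 4.4 3.2 2.9
  endloop
 endfacet
 facet normal 0.425 -0.899 -0.109
  outer loop
   vertex 2.8 1.9 2.5
   vertex 3.5 2.0 4.4
   vertex 1.3 1.3 1.6
  endloop
 endfacet
 facet normal -0.335 0.839 -0.428
  outer loop
   vertex 1.9 2.1 2.7
   vertex 4.4 3.2 2.9
   vertex 1.3 1.3 1.6
  endloop
 endfacet
 facet normal -0.373 0.893 -0.251
  outer loop
   vertex 1.9 2.1 2.7
   vertex 2.7 2.8 4.0
   vertex 4.4 3.2 2.9
  endloop
 endfacet
 facet normal -0.699 0.703 -0.130
  outer loop
   vertex 1.9 2.1 2.7
   vertex 1.3 1.3 1.6
   vertex 0.5 0.8 3.2
  endloop
 endfacet
 facet normal -0.676 0.736 0.020
  outer loop
   vertex 1.9 2.1 2.7
   vertex 0.5 0.8 3.2
   vertex 2.7 2.8 4.0
  endloop
 endfacet
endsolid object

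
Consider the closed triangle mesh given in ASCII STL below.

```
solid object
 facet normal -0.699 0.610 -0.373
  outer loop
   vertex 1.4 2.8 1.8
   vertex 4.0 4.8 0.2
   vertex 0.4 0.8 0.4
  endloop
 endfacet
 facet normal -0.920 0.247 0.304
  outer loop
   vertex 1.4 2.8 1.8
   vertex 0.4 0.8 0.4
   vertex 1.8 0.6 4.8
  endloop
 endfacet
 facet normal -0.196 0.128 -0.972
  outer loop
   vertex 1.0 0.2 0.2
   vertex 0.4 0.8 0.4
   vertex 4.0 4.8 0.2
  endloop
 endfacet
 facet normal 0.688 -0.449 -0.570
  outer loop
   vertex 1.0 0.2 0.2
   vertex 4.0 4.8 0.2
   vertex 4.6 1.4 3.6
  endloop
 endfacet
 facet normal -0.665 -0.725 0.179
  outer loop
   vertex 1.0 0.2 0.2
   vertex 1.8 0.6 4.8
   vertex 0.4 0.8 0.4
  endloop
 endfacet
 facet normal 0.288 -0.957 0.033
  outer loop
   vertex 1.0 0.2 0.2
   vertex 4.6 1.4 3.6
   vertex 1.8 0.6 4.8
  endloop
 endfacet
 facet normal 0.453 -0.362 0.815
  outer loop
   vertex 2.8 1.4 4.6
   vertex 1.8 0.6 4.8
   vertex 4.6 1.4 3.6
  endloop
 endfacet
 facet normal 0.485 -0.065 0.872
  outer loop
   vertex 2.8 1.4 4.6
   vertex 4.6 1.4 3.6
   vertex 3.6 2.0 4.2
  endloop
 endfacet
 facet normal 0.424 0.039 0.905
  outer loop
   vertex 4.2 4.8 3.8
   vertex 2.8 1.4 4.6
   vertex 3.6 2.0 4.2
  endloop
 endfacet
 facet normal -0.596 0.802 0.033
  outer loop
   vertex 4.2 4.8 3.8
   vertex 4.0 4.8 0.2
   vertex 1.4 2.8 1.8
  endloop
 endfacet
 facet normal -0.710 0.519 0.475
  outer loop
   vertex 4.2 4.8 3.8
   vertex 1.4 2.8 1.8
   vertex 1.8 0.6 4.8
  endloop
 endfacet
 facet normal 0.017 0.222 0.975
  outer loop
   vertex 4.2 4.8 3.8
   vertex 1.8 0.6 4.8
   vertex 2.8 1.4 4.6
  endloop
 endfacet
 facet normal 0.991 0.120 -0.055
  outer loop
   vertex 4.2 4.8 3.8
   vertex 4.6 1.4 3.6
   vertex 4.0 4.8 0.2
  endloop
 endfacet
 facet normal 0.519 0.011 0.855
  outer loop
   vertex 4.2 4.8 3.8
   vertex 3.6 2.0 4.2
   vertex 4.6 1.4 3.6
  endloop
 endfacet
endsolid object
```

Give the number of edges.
21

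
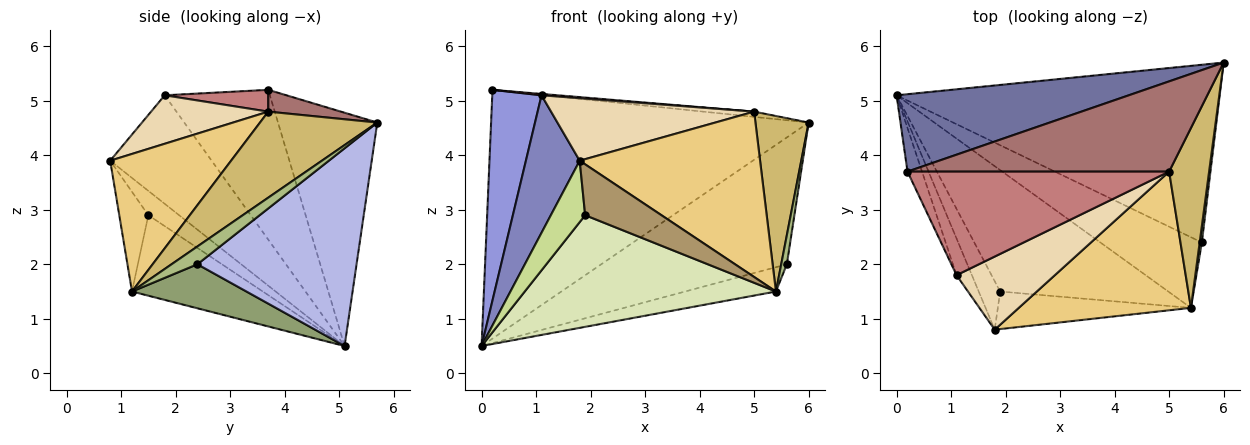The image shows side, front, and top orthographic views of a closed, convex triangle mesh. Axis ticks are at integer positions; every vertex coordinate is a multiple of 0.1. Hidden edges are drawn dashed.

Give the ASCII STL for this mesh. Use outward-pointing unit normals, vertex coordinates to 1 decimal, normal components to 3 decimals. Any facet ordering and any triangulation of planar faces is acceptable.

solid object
 facet normal -0.286 0.915 0.285
  outer loop
   vertex 0.2 3.7 5.2
   vertex 6.0 5.7 4.6
   vertex 0.0 5.1 0.5
  endloop
 endfacet
 facet normal -0.877 -0.465 -0.124
  outer loop
   vertex 1.1 1.8 5.1
   vertex 0.0 5.1 0.5
   vertex 1.8 0.8 3.9
  endloop
 endfacet
 facet normal -0.902 -0.423 -0.088
  outer loop
   vertex 1.1 1.8 5.1
   vertex 0.2 3.7 5.2
   vertex 0.0 5.1 0.5
  endloop
 endfacet
 facet normal 0.446 0.520 -0.729
  outer loop
   vertex 5.6 2.4 2.0
   vertex 0.0 5.1 0.5
   vertex 6.0 5.7 4.6
  endloop
 endfacet
 facet normal 0.380 0.301 -0.875
  outer loop
   vertex 5.6 2.4 2.0
   vertex 5.4 1.2 1.5
   vertex 0.0 5.1 0.5
  endloop
 endfacet
 facet normal 0.970 -0.211 0.119
  outer loop
   vertex 5.6 2.4 2.0
   vertex 6.0 5.7 4.6
   vertex 5.4 1.2 1.5
  endloop
 endfacet
 facet normal -0.576 -0.642 -0.507
  outer loop
   vertex 1.9 1.5 2.9
   vertex 1.8 0.8 3.9
   vertex 0.0 5.1 0.5
  endloop
 endfacet
 facet normal -0.332 -0.638 -0.694
  outer loop
   vertex 1.9 1.5 2.9
   vertex 0.0 5.1 0.5
   vertex 5.4 1.2 1.5
  endloop
 endfacet
 facet normal -0.293 -0.769 -0.568
  outer loop
   vertex 1.9 1.5 2.9
   vertex 5.4 1.2 1.5
   vertex 1.8 0.8 3.9
  endloop
 endfacet
 facet normal 0.839 -0.380 0.390
  outer loop
   vertex 5.0 3.7 4.8
   vertex 5.4 1.2 1.5
   vertex 6.0 5.7 4.6
  endloop
 endfacet
 facet normal 0.457 -0.682 0.572
  outer loop
   vertex 5.0 3.7 4.8
   vertex 1.8 0.8 3.9
   vertex 5.4 1.2 1.5
  endloop
 endfacet
 facet normal 0.351 -0.608 0.712
  outer loop
   vertex 5.0 3.7 4.8
   vertex 1.1 1.8 5.1
   vertex 1.8 0.8 3.9
  endloop
 endfacet
 facet normal 0.083 0.058 0.995
  outer loop
   vertex 5.0 3.7 4.8
   vertex 6.0 5.7 4.6
   vertex 0.2 3.7 5.2
  endloop
 endfacet
 facet normal 0.083 -0.013 0.996
  outer loop
   vertex 5.0 3.7 4.8
   vertex 0.2 3.7 5.2
   vertex 1.1 1.8 5.1
  endloop
 endfacet
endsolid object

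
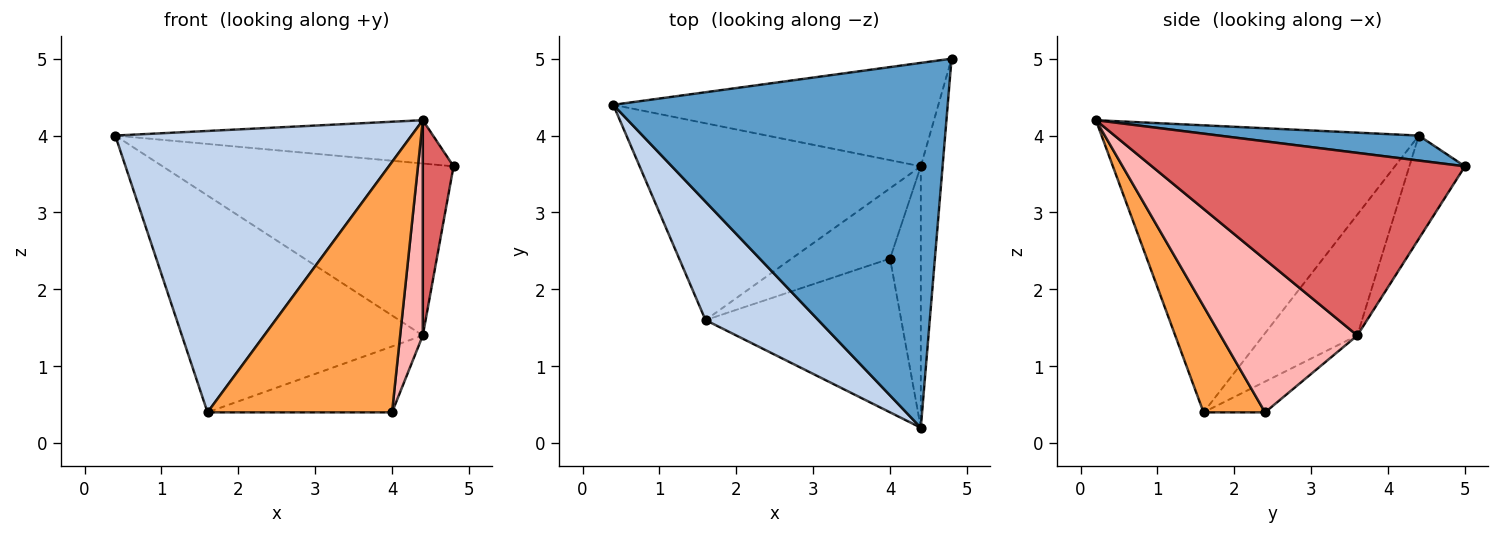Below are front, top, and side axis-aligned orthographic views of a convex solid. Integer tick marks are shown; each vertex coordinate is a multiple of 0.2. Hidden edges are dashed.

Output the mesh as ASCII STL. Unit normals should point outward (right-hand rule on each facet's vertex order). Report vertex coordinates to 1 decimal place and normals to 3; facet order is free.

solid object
 facet normal 0.074 0.118 0.990
  outer loop
   vertex 4.4 0.2 4.2
   vertex 4.8 5.0 3.6
   vertex 0.4 4.4 4.0
  endloop
 endfacet
 facet normal -0.703 -0.656 0.276
  outer loop
   vertex 1.6 1.6 0.4
   vertex 4.4 0.2 4.2
   vertex 0.4 4.4 4.0
  endloop
 endfacet
 facet normal 0.273 -0.820 -0.503
  outer loop
   vertex 1.6 1.6 0.4
   vertex 4.0 2.4 0.4
   vertex 4.4 0.2 4.2
  endloop
 endfacet
 facet normal -0.162 0.846 -0.509
  outer loop
   vertex 4.4 3.6 1.4
   vertex 0.4 4.4 4.0
   vertex 4.8 5.0 3.6
  endloop
 endfacet
 facet normal -0.277 0.711 -0.646
  outer loop
   vertex 4.4 3.6 1.4
   vertex 1.6 1.6 0.4
   vertex 0.4 4.4 4.0
  endloop
 endfacet
 facet normal -0.222 0.667 -0.711
  outer loop
   vertex 4.4 3.6 1.4
   vertex 4.0 2.4 0.4
   vertex 1.6 1.6 0.4
  endloop
 endfacet
 facet normal 0.988 -0.097 -0.118
  outer loop
   vertex 4.4 3.6 1.4
   vertex 4.8 5.0 3.6
   vertex 4.4 0.2 4.2
  endloop
 endfacet
 facet normal 0.968 -0.160 -0.195
  outer loop
   vertex 4.4 3.6 1.4
   vertex 4.4 0.2 4.2
   vertex 4.0 2.4 0.4
  endloop
 endfacet
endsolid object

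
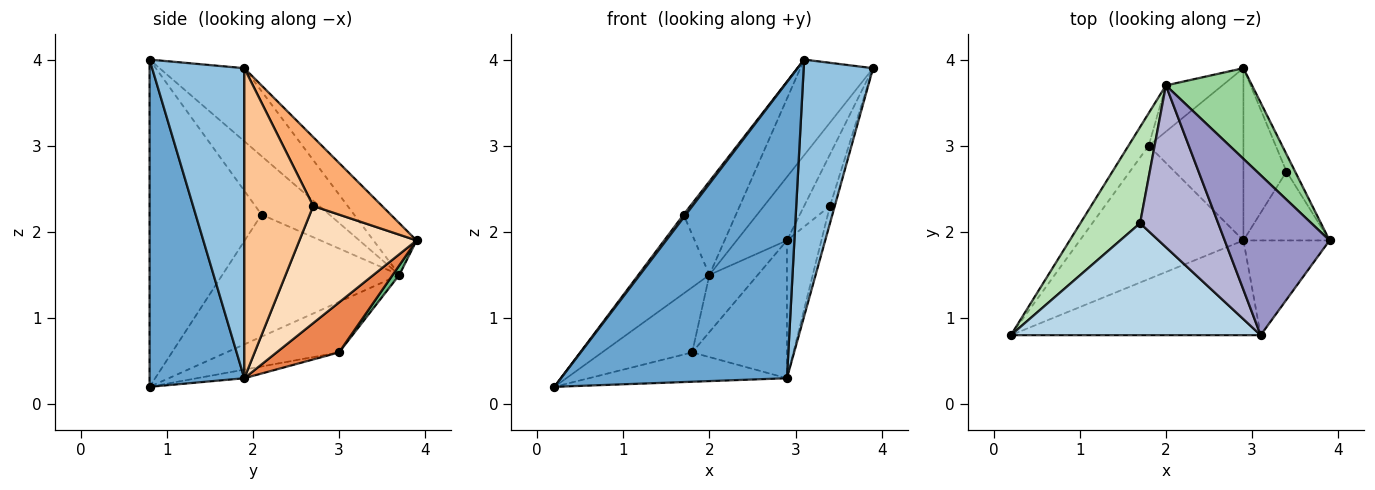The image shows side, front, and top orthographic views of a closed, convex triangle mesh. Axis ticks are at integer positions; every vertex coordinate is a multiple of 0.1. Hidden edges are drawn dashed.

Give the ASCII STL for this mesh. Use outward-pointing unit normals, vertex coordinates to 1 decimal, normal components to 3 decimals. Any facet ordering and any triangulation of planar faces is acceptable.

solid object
 facet normal 0.371 -0.885 -0.283
  outer loop
   vertex 2.9 1.9 0.3
   vertex 3.1 0.8 4.0
   vertex 0.2 0.8 0.2
  endloop
 endfacet
 facet normal 0.780 -0.587 -0.217
  outer loop
   vertex 2.9 1.9 0.3
   vertex 3.9 1.9 3.9
   vertex 3.1 0.8 4.0
  endloop
 endfacet
 facet normal -0.795 -0.016 0.607
  outer loop
   vertex 1.7 2.1 2.2
   vertex 0.2 0.8 0.2
   vertex 3.1 0.8 4.0
  endloop
 endfacet
 facet normal -0.051 0.215 -0.975
  outer loop
   vertex 1.8 3.0 0.6
   vertex 2.9 1.9 0.3
   vertex 0.2 0.8 0.2
  endloop
 endfacet
 facet normal 0.381 0.578 -0.722
  outer loop
   vertex 1.8 3.0 0.6
   vertex 2.9 3.9 1.9
   vertex 2.9 1.9 0.3
  endloop
 endfacet
 facet normal 0.930 0.349 -0.116
  outer loop
   vertex 3.4 2.7 2.3
   vertex 2.9 3.9 1.9
   vertex 3.9 1.9 3.9
  endloop
 endfacet
 facet normal 0.961 0.067 -0.267
  outer loop
   vertex 3.4 2.7 2.3
   vertex 3.9 1.9 3.9
   vertex 2.9 1.9 0.3
  endloop
 endfacet
 facet normal 0.905 0.266 -0.333
  outer loop
   vertex 3.4 2.7 2.3
   vertex 2.9 1.9 0.3
   vertex 2.9 3.9 1.9
  endloop
 endfacet
 facet normal 0.106 0.773 -0.625
  outer loop
   vertex 2.0 3.7 1.5
   vertex 2.9 3.9 1.9
   vertex 1.8 3.0 0.6
  endloop
 endfacet
 facet normal -0.441 0.515 0.735
  outer loop
   vertex 2.0 3.7 1.5
   vertex 3.9 1.9 3.9
   vertex 2.9 3.9 1.9
  endloop
 endfacet
 facet normal -0.845 0.339 0.413
  outer loop
   vertex 2.0 3.7 1.5
   vertex 0.2 0.8 0.2
   vertex 1.7 2.1 2.2
  endloop
 endfacet
 facet normal -0.745 0.596 -0.298
  outer loop
   vertex 2.0 3.7 1.5
   vertex 1.8 3.0 0.6
   vertex 0.2 0.8 0.2
  endloop
 endfacet
 facet normal -0.513 0.440 0.737
  outer loop
   vertex 2.0 3.7 1.5
   vertex 3.1 0.8 4.0
   vertex 3.9 1.9 3.9
  endloop
 endfacet
 facet normal -0.544 0.420 0.726
  outer loop
   vertex 2.0 3.7 1.5
   vertex 1.7 2.1 2.2
   vertex 3.1 0.8 4.0
  endloop
 endfacet
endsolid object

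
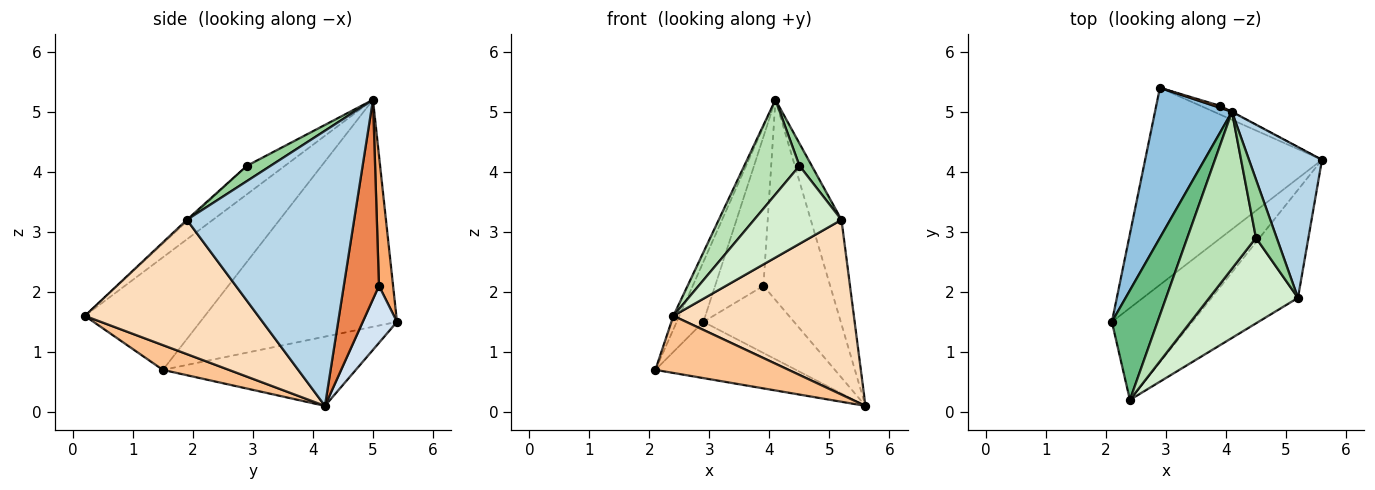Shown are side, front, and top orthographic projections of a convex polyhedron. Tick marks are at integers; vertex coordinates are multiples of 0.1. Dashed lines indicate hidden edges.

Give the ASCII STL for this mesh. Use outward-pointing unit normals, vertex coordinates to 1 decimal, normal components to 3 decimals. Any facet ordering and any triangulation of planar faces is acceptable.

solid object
 facet normal -0.352 0.257 -0.900
  outer loop
   vertex 2.9 5.4 1.5
   vertex 5.6 4.2 0.1
   vertex 2.1 1.5 0.7
  endloop
 endfacet
 facet normal -0.939 0.127 0.318
  outer loop
   vertex 4.1 5.0 5.2
   vertex 2.9 5.4 1.5
   vertex 2.1 1.5 0.7
  endloop
 endfacet
 facet normal 0.952 0.175 0.252
  outer loop
   vertex 5.2 1.9 3.2
   vertex 5.6 4.2 0.1
   vertex 4.1 5.0 5.2
  endloop
 endfacet
 facet normal 0.351 0.929 -0.120
  outer loop
   vertex 3.9 5.1 2.1
   vertex 5.6 4.2 0.1
   vertex 2.9 5.4 1.5
  endloop
 endfacet
 facet normal 0.466 0.885 -0.002
  outer loop
   vertex 3.9 5.1 2.1
   vertex 4.1 5.0 5.2
   vertex 5.6 4.2 0.1
  endloop
 endfacet
 facet normal 0.280 0.960 0.013
  outer loop
   vertex 3.9 5.1 2.1
   vertex 2.9 5.4 1.5
   vertex 4.1 5.0 5.2
  endloop
 endfacet
 facet normal 0.253 -0.511 -0.822
  outer loop
   vertex 2.4 0.2 1.6
   vertex 2.1 1.5 0.7
   vertex 5.6 4.2 0.1
  endloop
 endfacet
 facet normal 0.633 -0.659 -0.407
  outer loop
   vertex 2.4 0.2 1.6
   vertex 5.6 4.2 0.1
   vertex 5.2 1.9 3.2
  endloop
 endfacet
 facet normal -0.926 0.046 0.375
  outer loop
   vertex 2.4 0.2 1.6
   vertex 4.1 5.0 5.2
   vertex 2.1 1.5 0.7
  endloop
 endfacet
 facet normal 0.568 -0.295 0.769
  outer loop
   vertex 4.5 2.9 4.1
   vertex 5.2 1.9 3.2
   vertex 4.1 5.0 5.2
  endloop
 endfacet
 facet normal -0.335 -0.486 0.807
  outer loop
   vertex 4.5 2.9 4.1
   vertex 4.1 5.0 5.2
   vertex 2.4 0.2 1.6
  endloop
 endfacet
 facet normal -0.013 -0.674 0.739
  outer loop
   vertex 4.5 2.9 4.1
   vertex 2.4 0.2 1.6
   vertex 5.2 1.9 3.2
  endloop
 endfacet
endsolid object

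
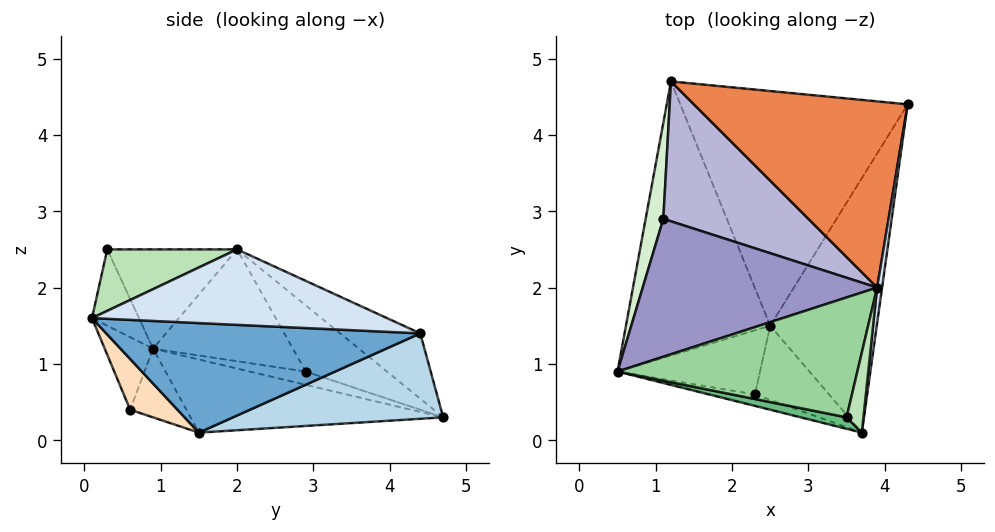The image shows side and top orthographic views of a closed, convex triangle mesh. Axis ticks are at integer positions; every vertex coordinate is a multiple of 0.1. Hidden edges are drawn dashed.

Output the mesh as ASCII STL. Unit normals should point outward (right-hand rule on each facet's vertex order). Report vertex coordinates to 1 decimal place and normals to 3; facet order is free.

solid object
 facet normal 0.711 -0.131 -0.691
  outer loop
   vertex 2.5 1.5 0.1
   vertex 4.3 4.4 1.4
   vertex 3.7 0.1 1.6
  endloop
 endfacet
 facet normal -0.449 -0.127 -0.885
  outer loop
   vertex 1.2 4.7 0.3
   vertex 2.5 1.5 0.1
   vertex 0.5 0.9 1.2
  endloop
 endfacet
 facet normal 0.345 0.197 -0.918
  outer loop
   vertex 1.2 4.7 0.3
   vertex 4.3 4.4 1.4
   vertex 2.5 1.5 0.1
  endloop
 endfacet
 facet normal 0.989 -0.135 0.065
  outer loop
   vertex 3.9 2.0 2.5
   vertex 3.7 0.1 1.6
   vertex 4.3 4.4 1.4
  endloop
 endfacet
 facet normal -0.263 0.438 0.860
  outer loop
   vertex 3.9 2.0 2.5
   vertex 4.3 4.4 1.4
   vertex 1.2 4.7 0.3
  endloop
 endfacet
 facet normal -0.223 -0.964 -0.141
  outer loop
   vertex 2.3 0.6 0.4
   vertex 3.7 0.1 1.6
   vertex 0.5 0.9 1.2
  endloop
 endfacet
 facet normal -0.426 -0.200 -0.883
  outer loop
   vertex 2.3 0.6 0.4
   vertex 0.5 0.9 1.2
   vertex 2.5 1.5 0.1
  endloop
 endfacet
 facet normal 0.524 -0.372 -0.766
  outer loop
   vertex 2.3 0.6 0.4
   vertex 2.5 1.5 0.1
   vertex 3.7 0.1 1.6
  endloop
 endfacet
 facet normal -0.258 -0.954 0.155
  outer loop
   vertex 3.5 0.3 2.5
   vertex 0.5 0.9 1.2
   vertex 3.7 0.1 1.6
  endloop
 endfacet
 facet normal -0.381 0.090 0.920
  outer loop
   vertex 3.5 0.3 2.5
   vertex 3.9 2.0 2.5
   vertex 0.5 0.9 1.2
  endloop
 endfacet
 facet normal 0.940 -0.221 0.258
  outer loop
   vertex 3.5 0.3 2.5
   vertex 3.7 0.1 1.6
   vertex 3.9 2.0 2.5
  endloop
 endfacet
 facet normal -0.575 0.287 0.766
  outer loop
   vertex 1.1 2.9 0.9
   vertex 1.2 4.7 0.3
   vertex 0.5 0.9 1.2
  endloop
 endfacet
 facet normal -0.416 0.256 0.872
  outer loop
   vertex 1.1 2.9 0.9
   vertex 0.5 0.9 1.2
   vertex 3.9 2.0 2.5
  endloop
 endfacet
 facet normal -0.395 0.310 0.865
  outer loop
   vertex 1.1 2.9 0.9
   vertex 3.9 2.0 2.5
   vertex 1.2 4.7 0.3
  endloop
 endfacet
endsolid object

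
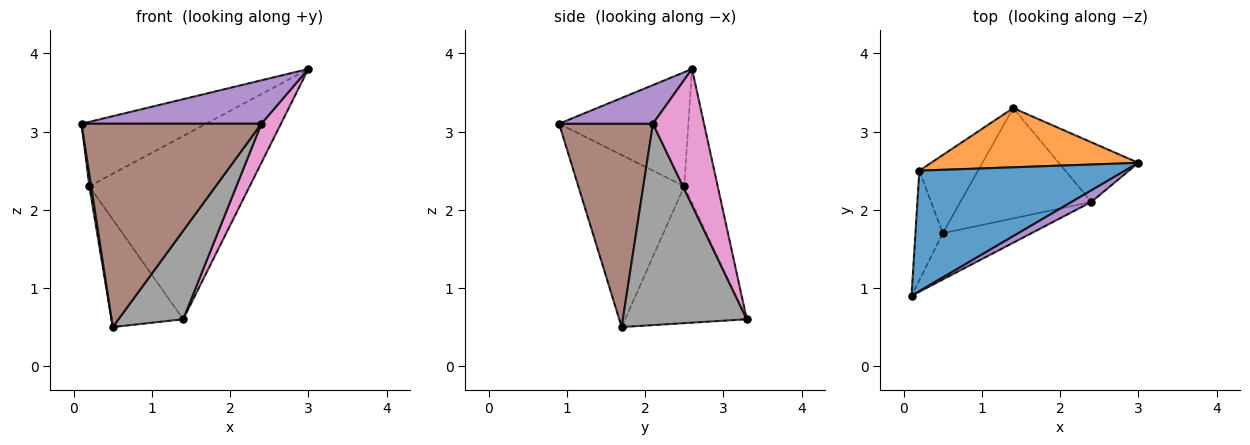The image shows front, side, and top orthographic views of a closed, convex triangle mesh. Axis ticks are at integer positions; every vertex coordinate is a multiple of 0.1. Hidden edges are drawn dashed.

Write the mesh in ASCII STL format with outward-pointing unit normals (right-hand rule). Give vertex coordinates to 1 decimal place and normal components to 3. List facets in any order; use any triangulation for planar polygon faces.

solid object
 facet normal -0.439 0.424 0.792
  outer loop
   vertex 0.2 2.5 2.3
   vertex 0.1 0.9 3.1
   vertex 3.0 2.6 3.8
  endloop
 endfacet
 facet normal -0.195 0.933 0.302
  outer loop
   vertex 0.2 2.5 2.3
   vertex 3.0 2.6 3.8
   vertex 1.4 3.3 0.6
  endloop
 endfacet
 facet normal -0.987 -0.017 -0.157
  outer loop
   vertex 0.2 2.5 2.3
   vertex 0.5 1.7 0.5
   vertex 0.1 0.9 3.1
  endloop
 endfacet
 facet normal -0.808 0.476 -0.346
  outer loop
   vertex 0.2 2.5 2.3
   vertex 1.4 3.3 0.6
   vertex 0.5 1.7 0.5
  endloop
 endfacet
 facet normal 0.450 -0.863 0.230
  outer loop
   vertex 2.4 2.1 3.1
   vertex 3.0 2.6 3.8
   vertex 0.1 0.9 3.1
  endloop
 endfacet
 facet normal 0.453 -0.869 -0.198
  outer loop
   vertex 2.4 2.1 3.1
   vertex 0.1 0.9 3.1
   vertex 0.5 1.7 0.5
  endloop
 endfacet
 facet normal 0.820 -0.314 -0.479
  outer loop
   vertex 2.4 2.1 3.1
   vertex 1.4 3.3 0.6
   vertex 3.0 2.6 3.8
  endloop
 endfacet
 facet normal 0.768 -0.401 -0.500
  outer loop
   vertex 2.4 2.1 3.1
   vertex 0.5 1.7 0.5
   vertex 1.4 3.3 0.6
  endloop
 endfacet
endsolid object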